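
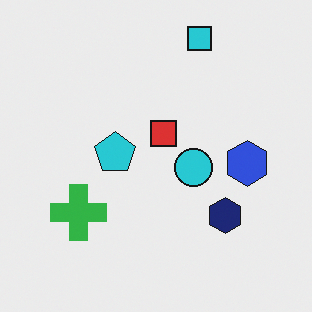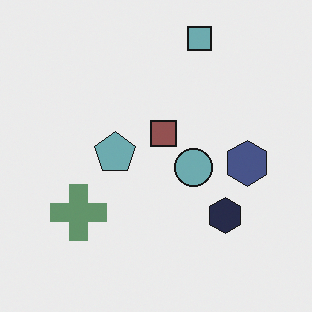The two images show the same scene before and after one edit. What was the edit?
The transformation is: made much more muted (saturation change).

All colors are more muted and greyish — a global saturation change.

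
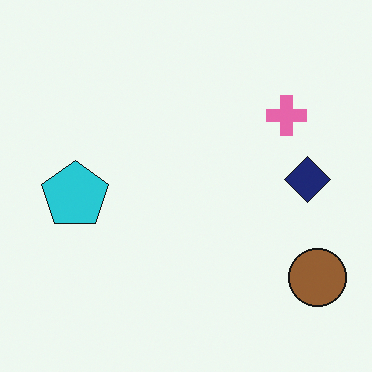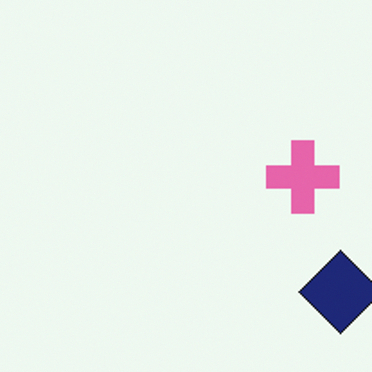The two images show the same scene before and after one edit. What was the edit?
The image was cropped tightly and scaled back up.

The visible shapes are larger and the field of view is narrower; shapes near the original edges may be partly or wholly outside the frame — a crop-and-rescale.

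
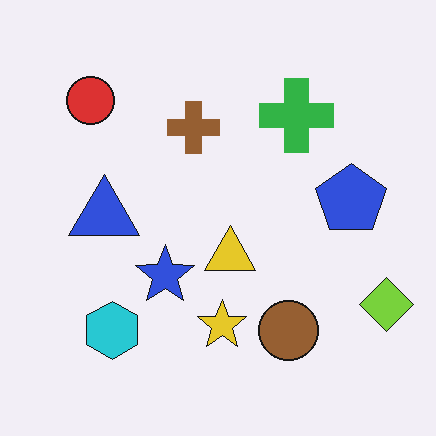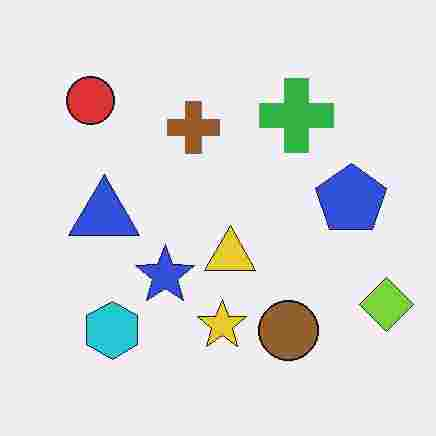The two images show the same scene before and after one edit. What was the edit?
The image was degraded with heavy JPEG compression.

Blocky 8×8 compression artifacts appear around shape edges and the flat background shows ringing — characteristic JPEG degradation.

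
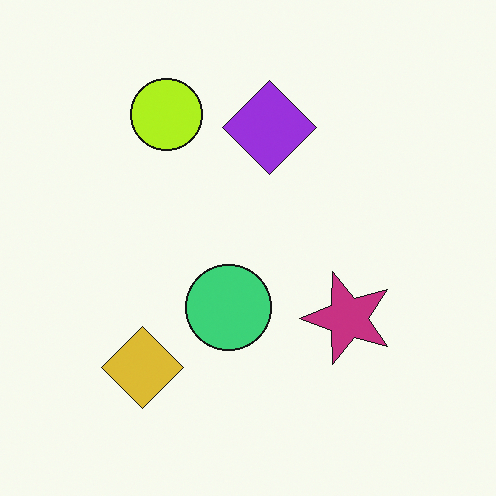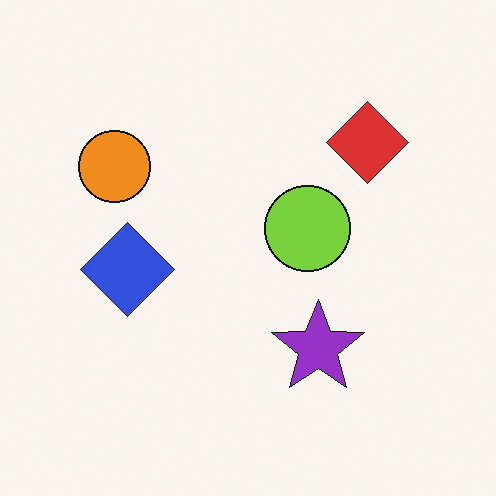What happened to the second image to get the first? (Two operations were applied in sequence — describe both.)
Hue-shifted slightly, then transposed (reflected across the top-left ↔ bottom-right diagonal).

Every shape's color has rotated by the same amount around the hue wheel — a uniform hue shift. Shapes have swapped their row and column positions — what was in the top-right is now in the bottom-left — a diagonal reflection.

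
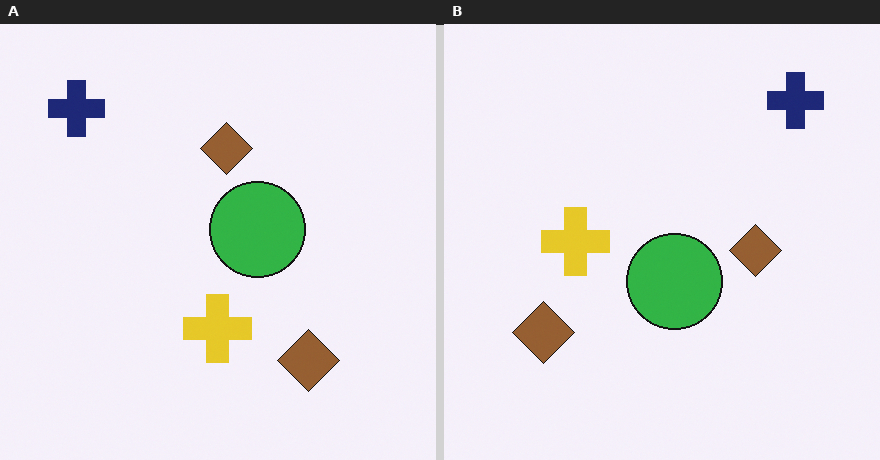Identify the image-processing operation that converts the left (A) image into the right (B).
Rotated 90° clockwise.

The navy cross sits in the top-left of the left (A) image and the top-right of the right (B) — consistent with a whole-image 90° clockwise rotation.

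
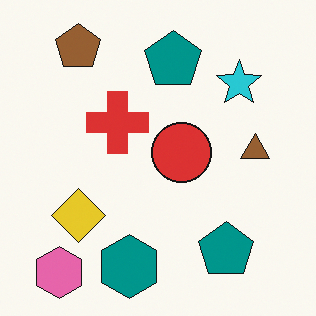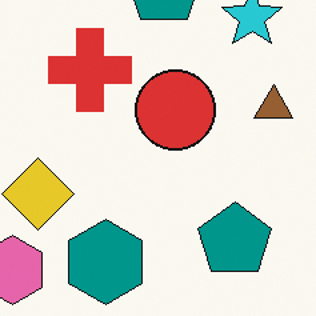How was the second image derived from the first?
The image was cropped to a modestly smaller region and rescaled.

The visible shapes are larger and the field of view is narrower; shapes near the original edges may be partly or wholly outside the frame — a crop-and-rescale.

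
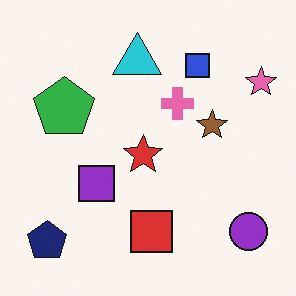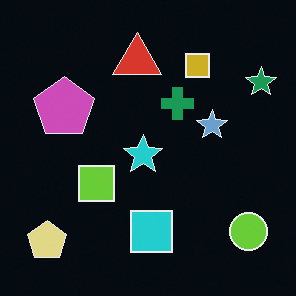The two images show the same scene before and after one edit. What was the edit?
The transformation is: color-inverted (negative).

The light background has become dark and every shape's color is its complement — a photographic negative.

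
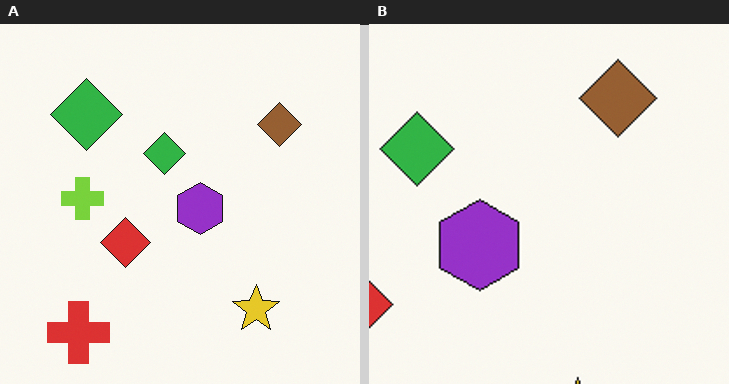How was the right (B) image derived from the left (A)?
The transformation is: cropped to a noticeably smaller region and rescaled.

The visible shapes are larger and the field of view is narrower; shapes near the original edges may be partly or wholly outside the frame — a crop-and-rescale.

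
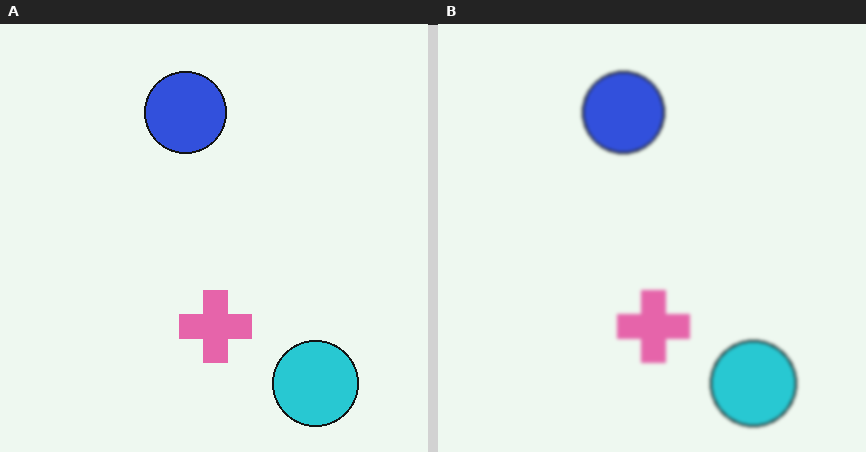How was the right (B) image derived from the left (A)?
The image was slightly softened.

Shape edges and outlines are uniformly softened across the whole image.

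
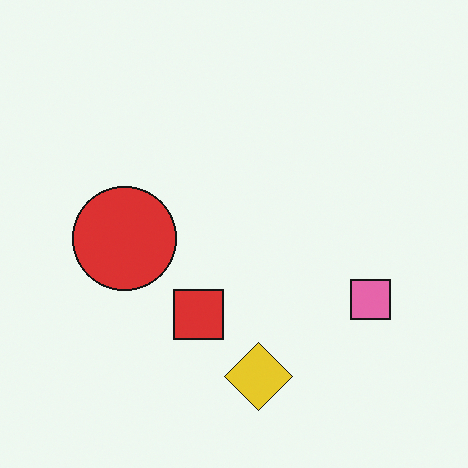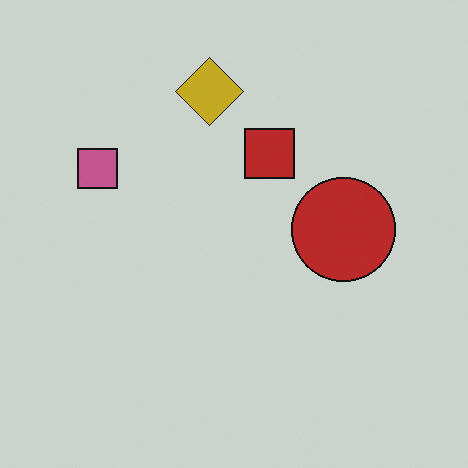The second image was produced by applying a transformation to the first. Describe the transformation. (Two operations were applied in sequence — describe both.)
The image was rotated 180°, then slightly darkened.

The pink square sits in the right of the first image and the left of the second — consistent with a whole-image 180° rotation. Every pixel — background and shapes alike — is uniformly darkened.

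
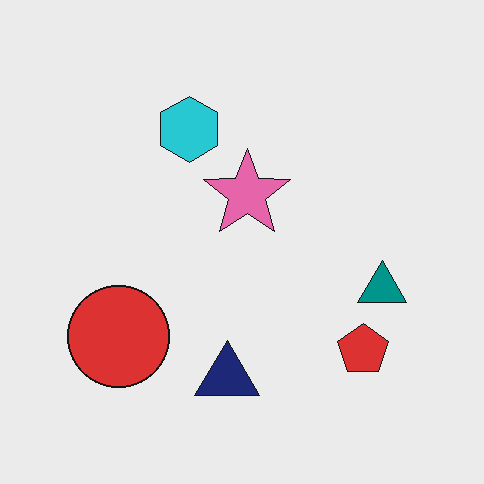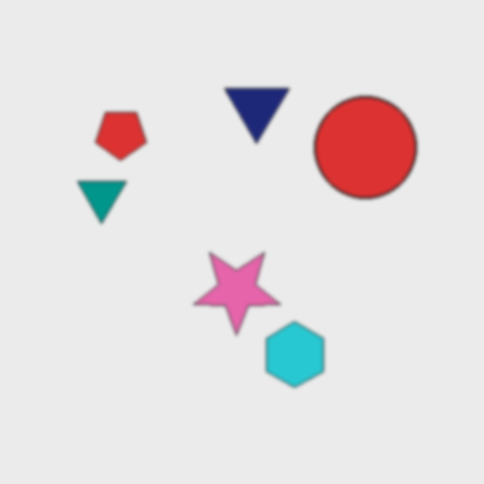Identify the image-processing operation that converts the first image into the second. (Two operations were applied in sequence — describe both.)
This is the original image rotated 180°, then lightly blurred.

The red pentagon sits in the bottom-right of the first image and the top-left of the second — consistent with a whole-image 180° rotation. Shape edges and outlines are uniformly softened across the whole image.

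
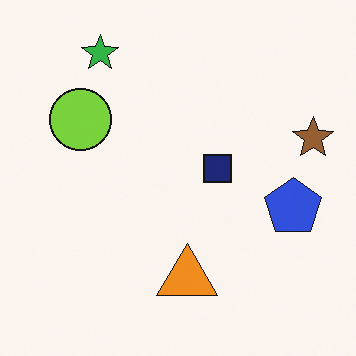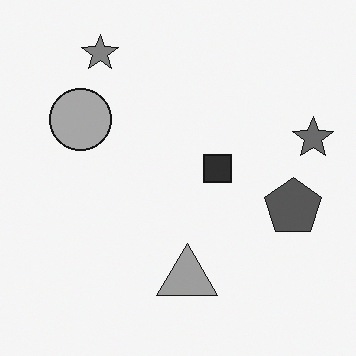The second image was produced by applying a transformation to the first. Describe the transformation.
The image was converted to grayscale.

All color is removed — every shape is now a shade of grey.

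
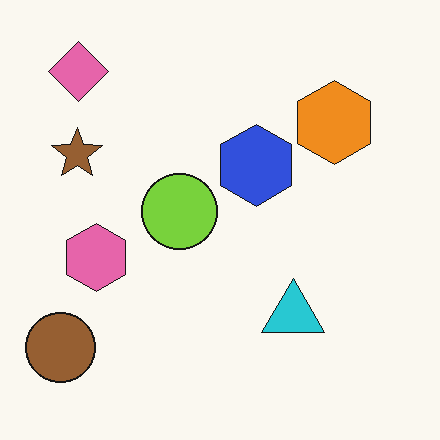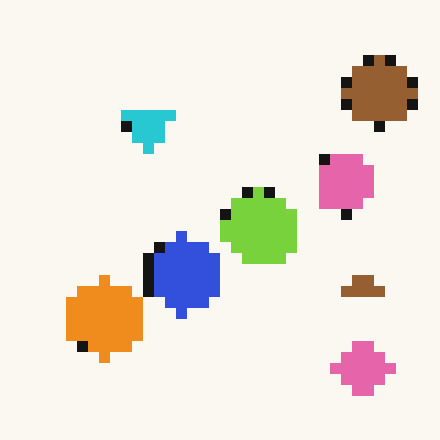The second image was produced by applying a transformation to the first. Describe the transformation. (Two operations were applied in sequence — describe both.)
The second image is the first rotated 180°, then coarsely pixelated.

The pink diamond sits in the top-left of the first image and the bottom-right of the second — consistent with a whole-image 180° rotation. Shapes are reduced to large square blocks; fine edges and outlines are lost — a downscale-then-upscale (mosaic) effect.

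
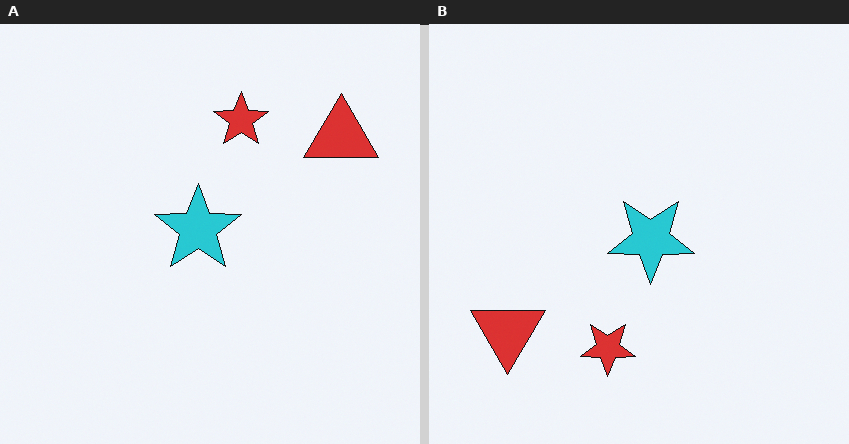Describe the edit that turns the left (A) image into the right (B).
The transformation is: rotated 180°.

The red triangle sits in the top-right of the left (A) image and the bottom-left of the right (B) — consistent with a whole-image 180° rotation.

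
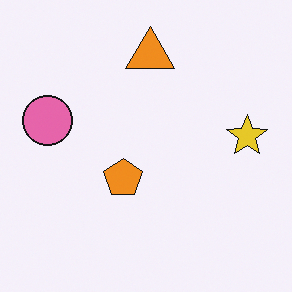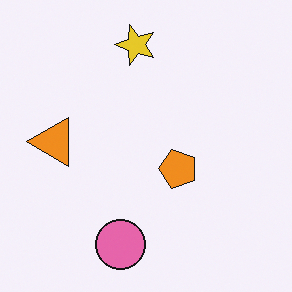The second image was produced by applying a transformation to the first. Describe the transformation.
This is the original image rotated 90° counter-clockwise.

The pink circle sits in the left of the first image and the bottom of the second — consistent with a whole-image 90° counter-clockwise rotation.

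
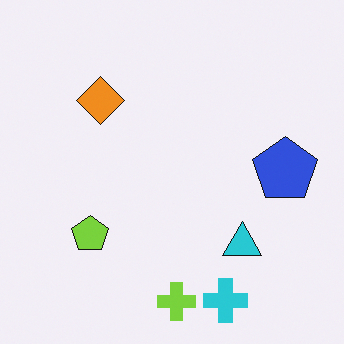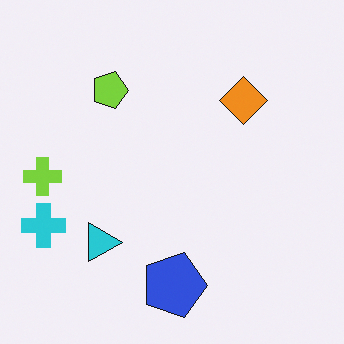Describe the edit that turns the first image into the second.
This is the original image rotated 90° clockwise.

The cyan cross sits in the bottom of the first image and the left of the second — consistent with a whole-image 90° clockwise rotation.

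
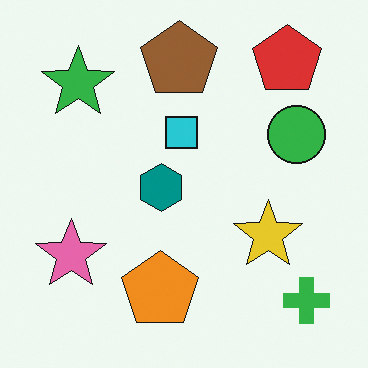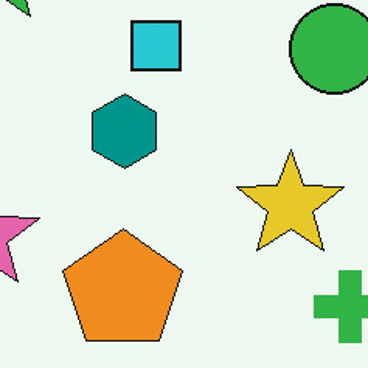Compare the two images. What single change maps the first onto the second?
It was cropped slightly and scaled back up.

The visible shapes are larger and the field of view is narrower; shapes near the original edges may be partly or wholly outside the frame — a crop-and-rescale.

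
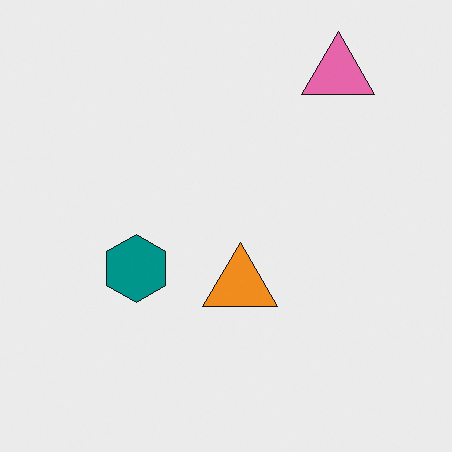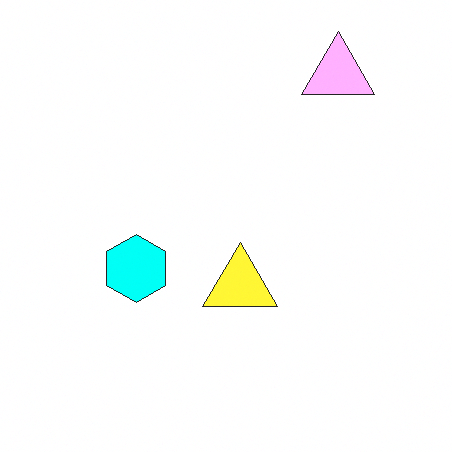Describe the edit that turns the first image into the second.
The image was substantially brightened.

Every pixel — background and shapes alike — is uniformly brightened.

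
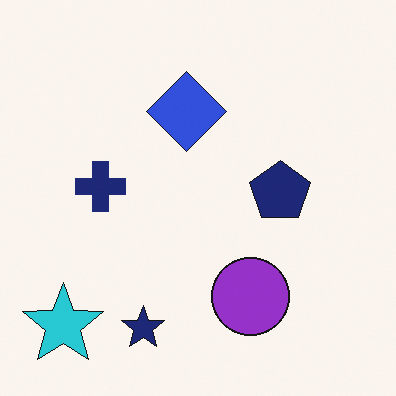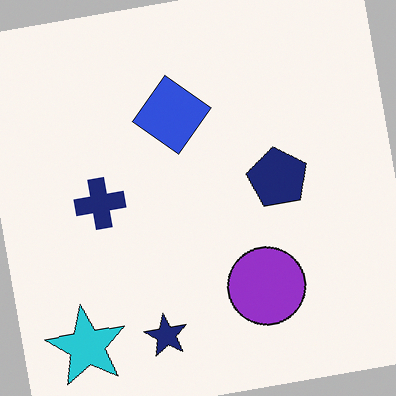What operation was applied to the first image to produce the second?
This is the original image rotated counter-clockwise by a small amount.

Every shape is tilted by the same angle and the image corners show triangular fill wedges — a whole-image rotation by a non-right angle.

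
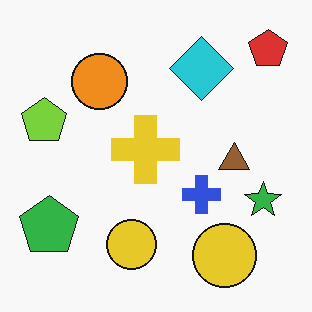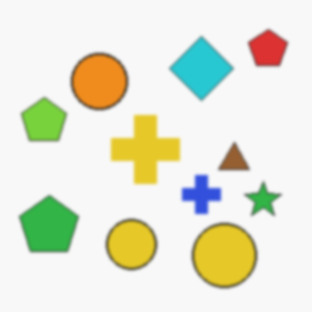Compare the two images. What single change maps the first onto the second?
This is the original image given a subtle gaussian blur.

Shape edges and outlines are uniformly softened across the whole image.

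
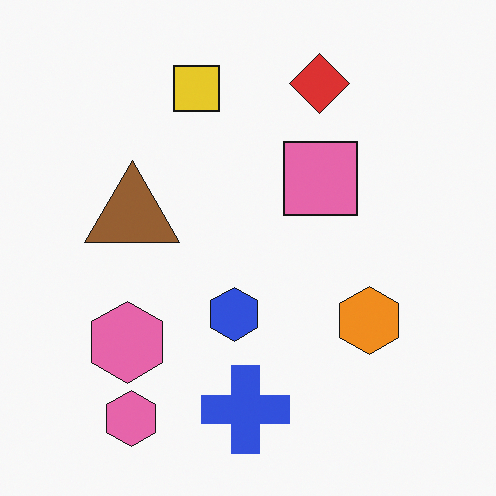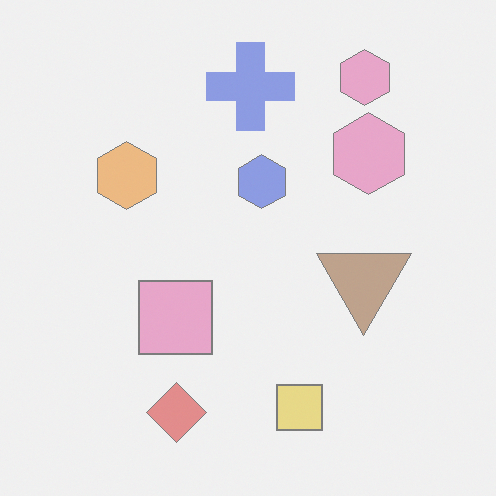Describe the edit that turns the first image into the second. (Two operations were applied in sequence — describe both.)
This is the original image given much lower contrast, then rotated 180°.

Tones are pushed toward mid-grey across the whole image — a global contrast change. The red diamond sits in the top of the first image and the bottom of the second — consistent with a whole-image 180° rotation.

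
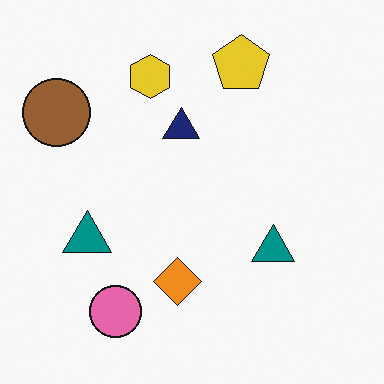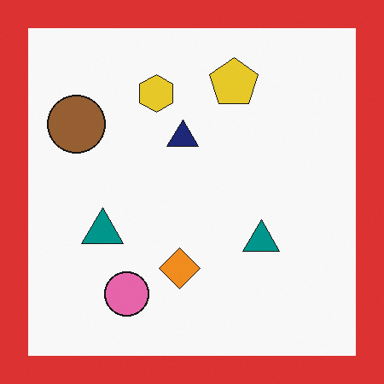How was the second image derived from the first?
The second image is the first framed with a red border.

A solid red frame runs around the edge of the second image, with the content slightly shrunk inside it.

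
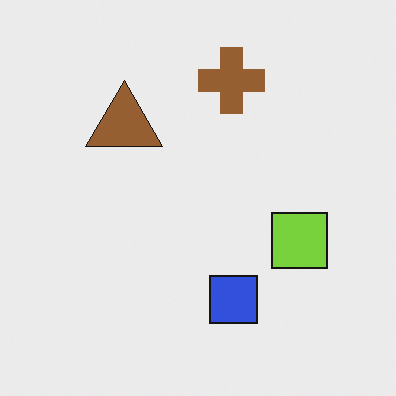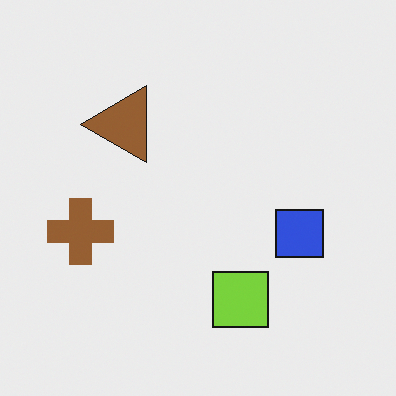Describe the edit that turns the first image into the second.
Transposed (reflected across the top-left ↔ bottom-right diagonal).

Shapes have swapped their row and column positions — what was in the top-right is now in the bottom-left — a diagonal reflection.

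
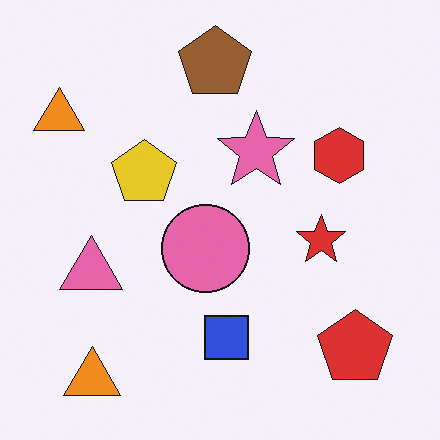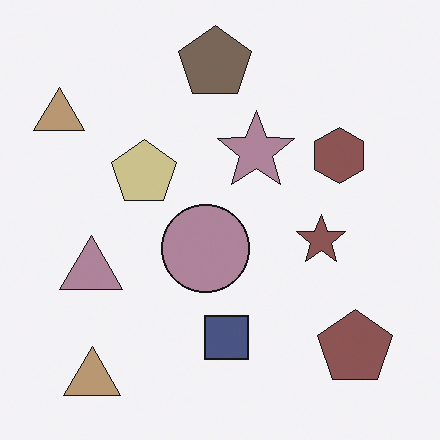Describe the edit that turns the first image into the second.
The image was made much more muted (saturation change).

All colors are more muted and greyish — a global saturation change.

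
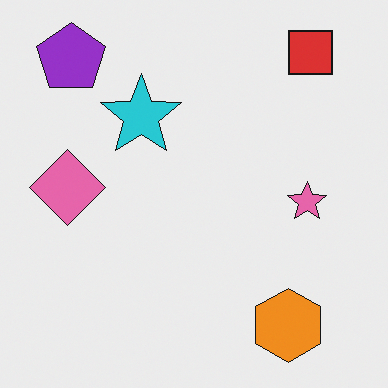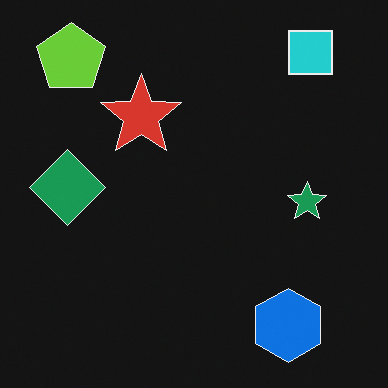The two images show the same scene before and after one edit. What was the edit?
It was color-inverted (negative).

The light background has become dark and every shape's color is its complement — a photographic negative.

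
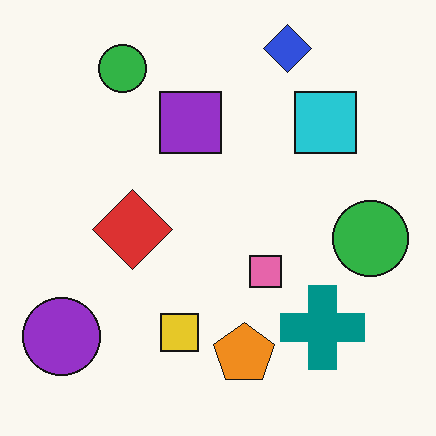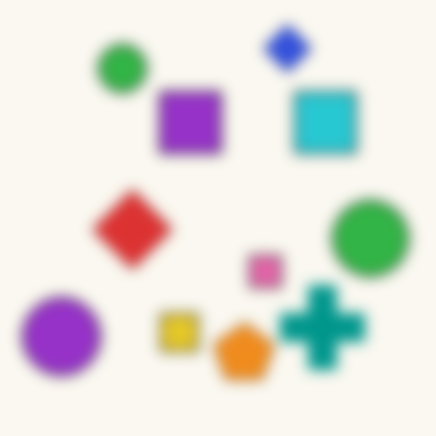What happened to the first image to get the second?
Strongly gaussian-blurred.

Shape edges and outlines are uniformly softened across the whole image.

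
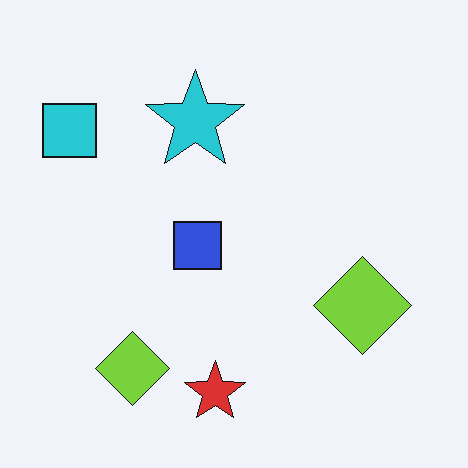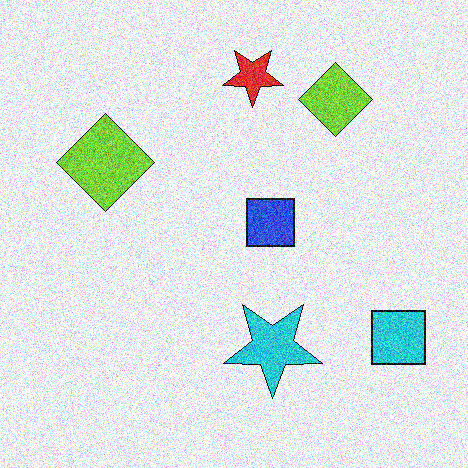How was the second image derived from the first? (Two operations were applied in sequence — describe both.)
The image was rotated 180°, then degraded with a thick layer of grain.

The cyan square sits in the top-left of the first image and the bottom-right of the second — consistent with a whole-image 180° rotation. Random speckle covers the whole image, including the flat background.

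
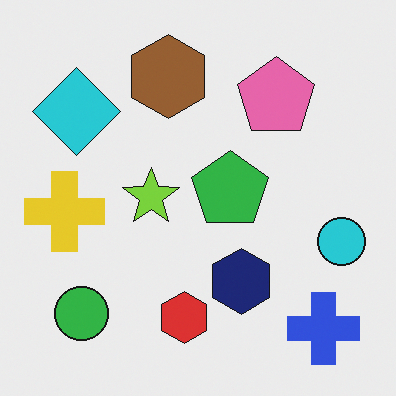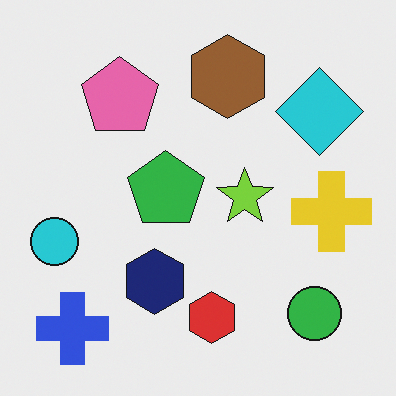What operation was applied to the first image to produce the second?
It was flipped horizontally (left ↔ right).

The cyan circle is in the right of the first image and the left of the second — shapes on opposite sides of the vertical midline have swapped in a mirror flip.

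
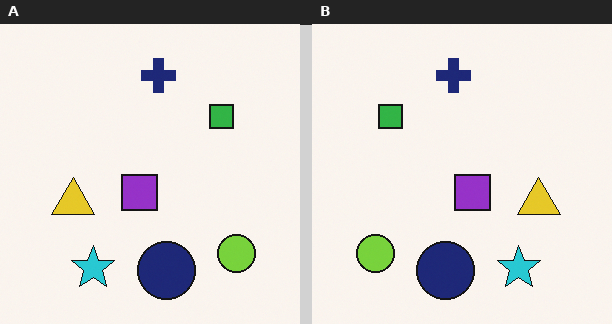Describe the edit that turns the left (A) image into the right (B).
It was flipped horizontally (left ↔ right).

The lime circle is in the bottom-right of the left (A) image and the bottom-left of the right (B) — shapes on opposite sides of the vertical midline have swapped in a mirror flip.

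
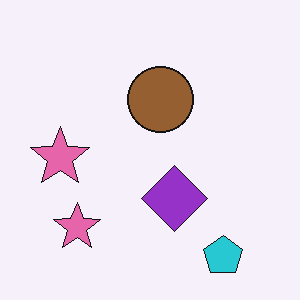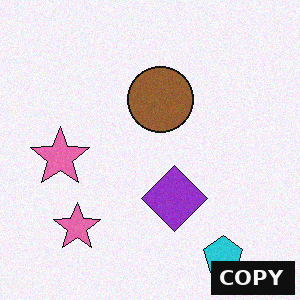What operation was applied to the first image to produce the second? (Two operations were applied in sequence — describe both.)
The image was degraded with light additive noise, then watermarked with the text "COPY" in the lower-right corner.

Random speckle covers the whole image, including the flat background. A dark label reading "COPY" appears in the lower-right corner.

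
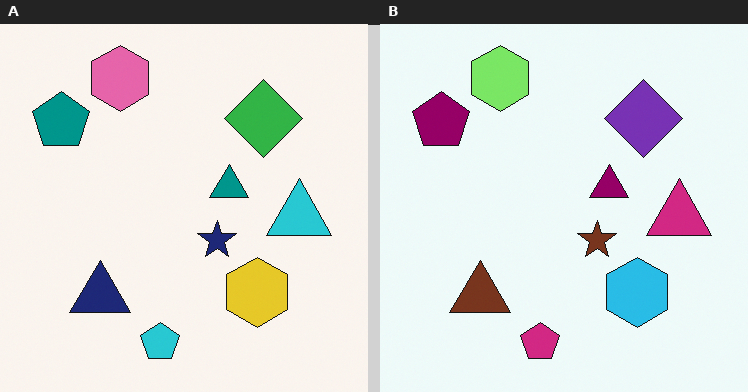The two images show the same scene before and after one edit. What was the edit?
The image was hue-shifted noticeably.

Every shape's color has rotated by the same amount around the hue wheel — a uniform hue shift.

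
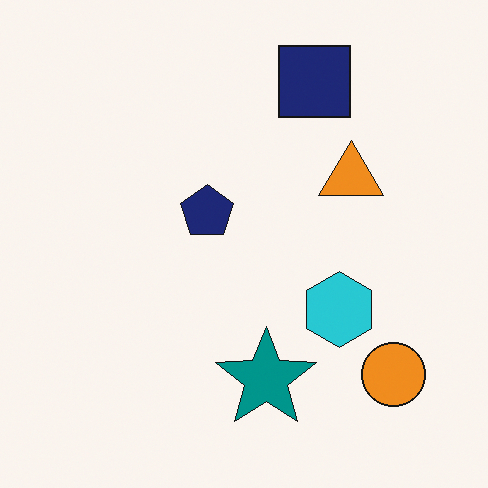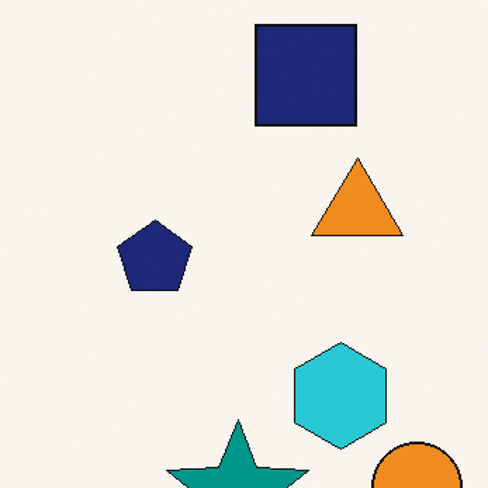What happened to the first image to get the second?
The image was cropped to a modestly smaller region and rescaled.

The visible shapes are larger and the field of view is narrower; shapes near the original edges may be partly or wholly outside the frame — a crop-and-rescale.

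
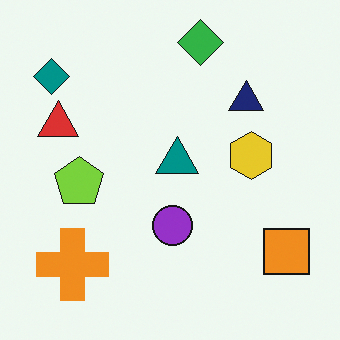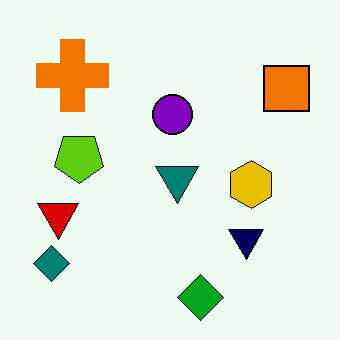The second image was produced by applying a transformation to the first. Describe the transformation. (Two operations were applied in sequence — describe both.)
This is the original image flipped vertically (top ↔ bottom), then given slightly increased contrast.

The green diamond is in the top of the first image and the bottom of the second — shapes on opposite sides of the horizontal midline have swapped in a mirror flip. Tones are pushed away from mid-grey across the whole image — a global contrast change.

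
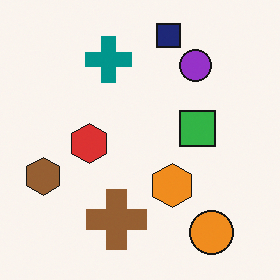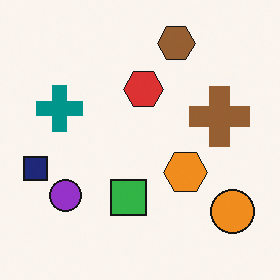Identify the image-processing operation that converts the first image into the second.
The image was transposed (reflected across the top-left ↔ bottom-right diagonal).

Shapes have swapped their row and column positions — what was in the top-right is now in the bottom-left — a diagonal reflection.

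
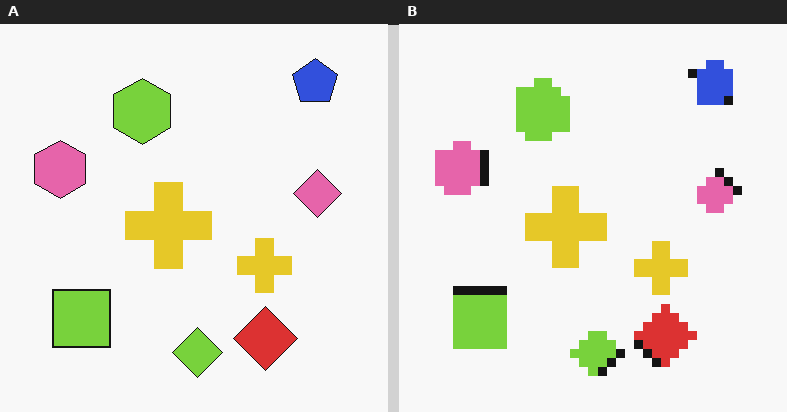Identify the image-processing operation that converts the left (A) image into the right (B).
The right (B) image is the left (A) coarsely pixelated.

Shapes are reduced to large square blocks; fine edges and outlines are lost — a downscale-then-upscale (mosaic) effect.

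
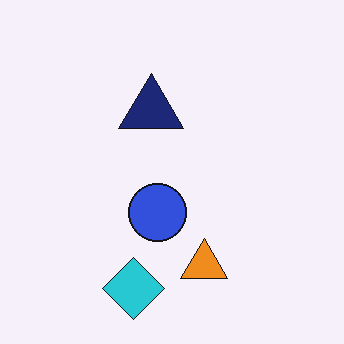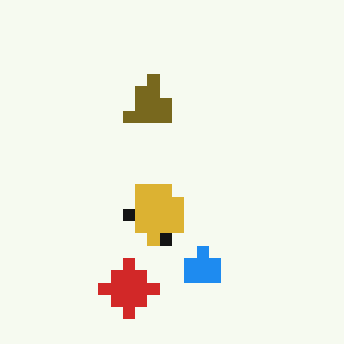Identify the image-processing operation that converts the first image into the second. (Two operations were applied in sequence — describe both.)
This is the original image hue-shifted by a large amount, then coarsely pixelated.

Every shape's color has rotated by the same amount around the hue wheel — a uniform hue shift. Shapes are reduced to large square blocks; fine edges and outlines are lost — a downscale-then-upscale (mosaic) effect.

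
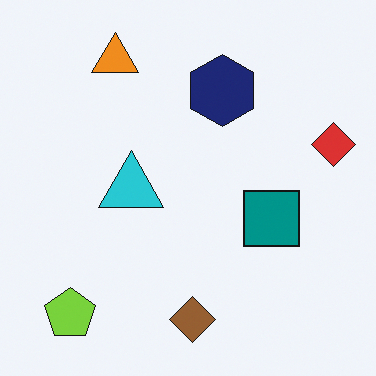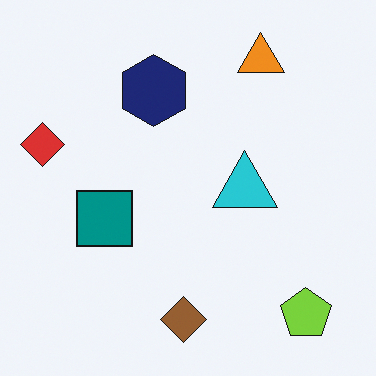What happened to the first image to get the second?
It was flipped horizontally (left ↔ right).

The red diamond is in the right of the first image and the left of the second — shapes on opposite sides of the vertical midline have swapped in a mirror flip.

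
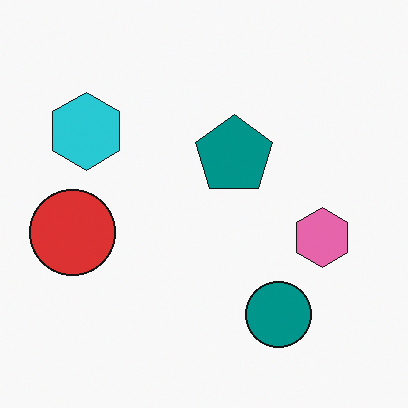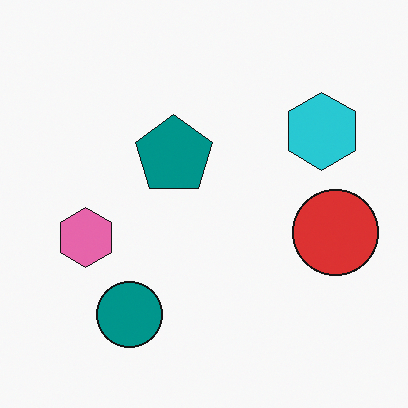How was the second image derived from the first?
Flipped horizontally (left ↔ right).

The red circle is in the left of the first image and the right of the second — shapes on opposite sides of the vertical midline have swapped in a mirror flip.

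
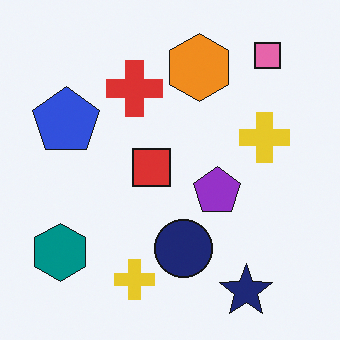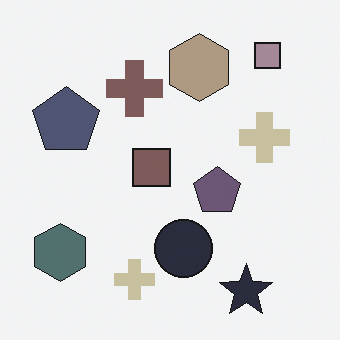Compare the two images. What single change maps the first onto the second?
Made much more muted (saturation change).

All colors are more muted and greyish — a global saturation change.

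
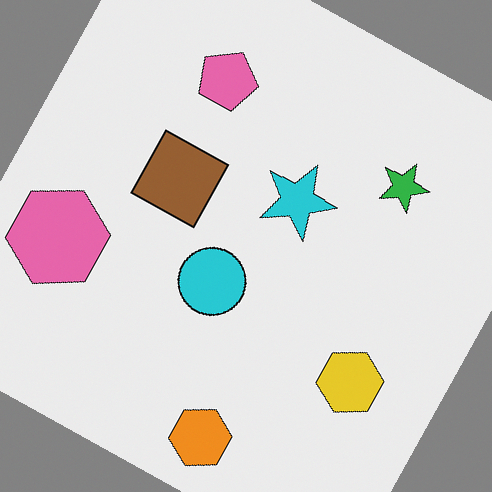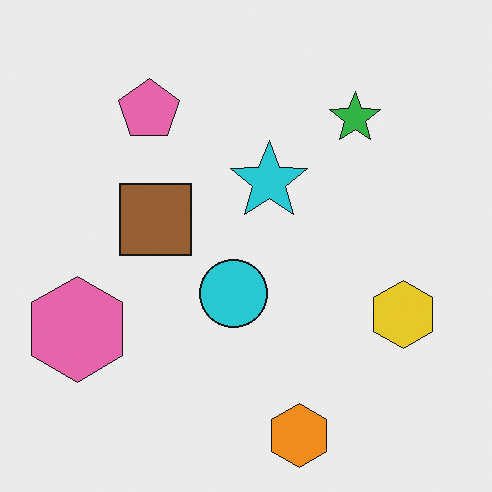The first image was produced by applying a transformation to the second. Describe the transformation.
Rotated clockwise by a clearly visible amount.

Every shape is tilted by the same angle and the image corners show triangular fill wedges — a whole-image rotation by a non-right angle.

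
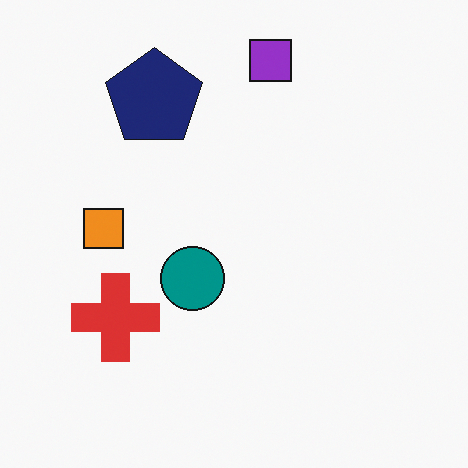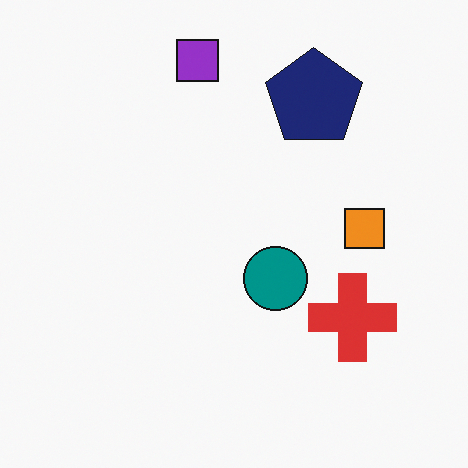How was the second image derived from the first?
The transformation is: flipped horizontally (left ↔ right).

The orange square is in the left of the first image and the right of the second — shapes on opposite sides of the vertical midline have swapped in a mirror flip.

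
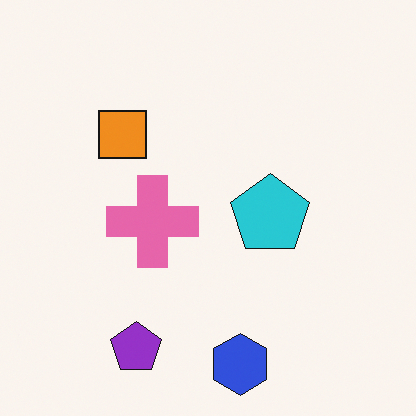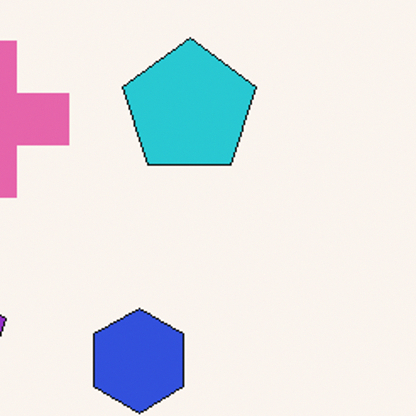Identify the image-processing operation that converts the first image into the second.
The image was cropped tightly and scaled back up.

The visible shapes are larger and the field of view is narrower; shapes near the original edges may be partly or wholly outside the frame — a crop-and-rescale.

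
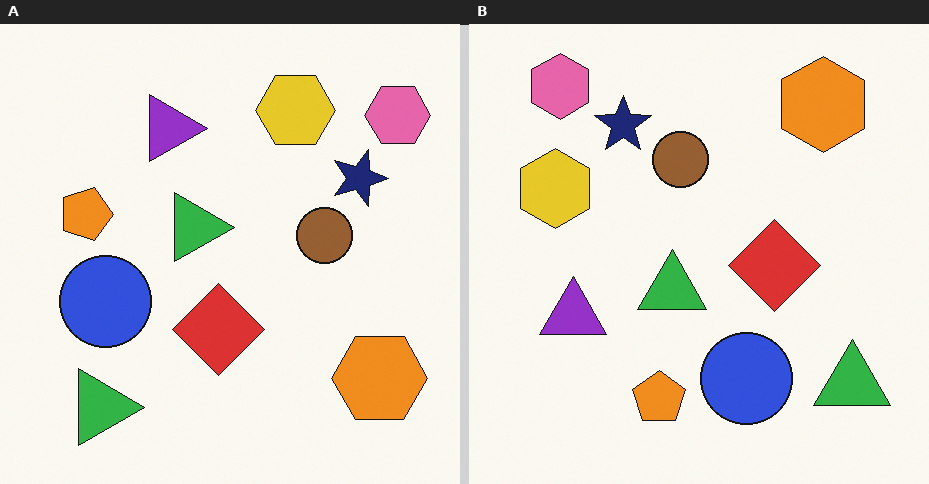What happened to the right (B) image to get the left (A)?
The left (A) image is the right (B) rotated 90° clockwise.

The pink hexagon sits in the top-left of the right (B) image and the top-right of the left (A) — consistent with a whole-image 90° clockwise rotation.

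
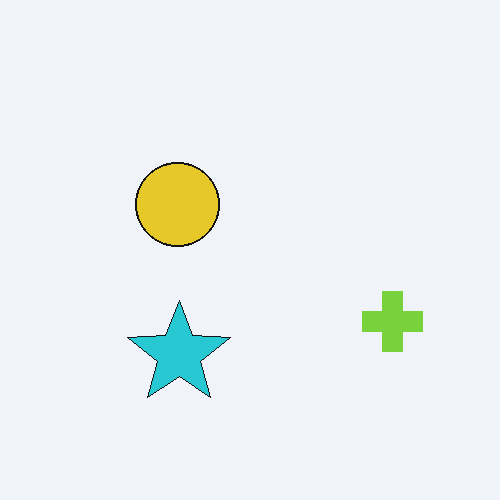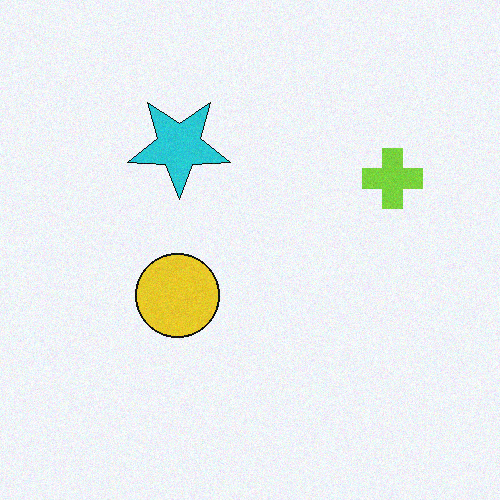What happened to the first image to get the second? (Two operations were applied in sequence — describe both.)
It was degraded with light additive noise, then flipped vertically (top ↔ bottom).

Random speckle covers the whole image, including the flat background. The cyan star is in the bottom of the first image and the top of the second — shapes on opposite sides of the horizontal midline have swapped in a mirror flip.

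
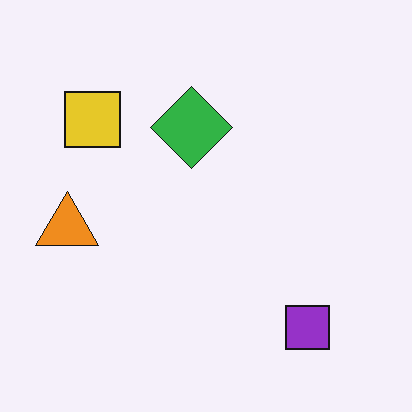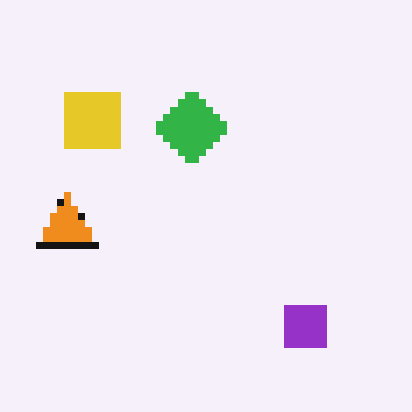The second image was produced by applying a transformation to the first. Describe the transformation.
This is the original image pixelated into visible square blocks.

Shapes are reduced to large square blocks; fine edges and outlines are lost — a downscale-then-upscale (mosaic) effect.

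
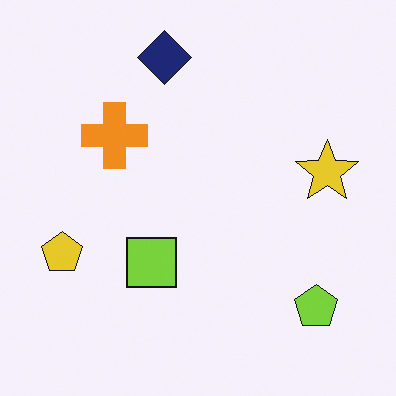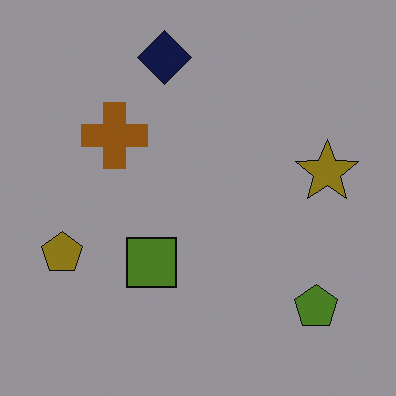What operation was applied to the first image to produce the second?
The image was noticeably darkened.

Every pixel — background and shapes alike — is uniformly darkened.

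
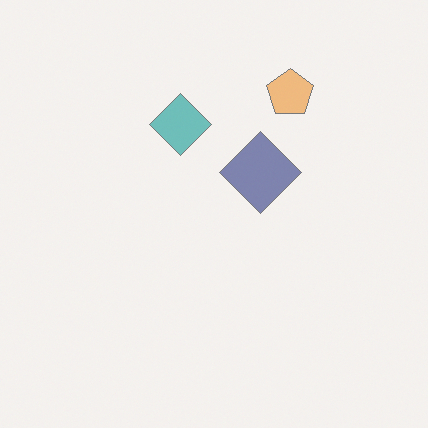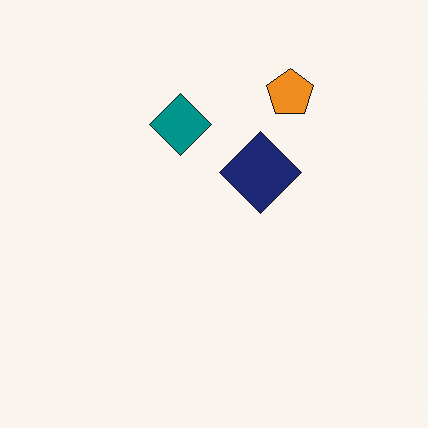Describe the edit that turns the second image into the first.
It was washed out (contrast reduced).

Tones are pushed toward mid-grey across the whole image — a global contrast change.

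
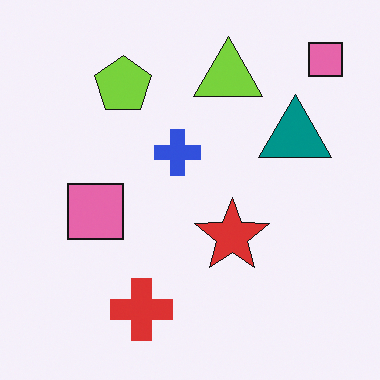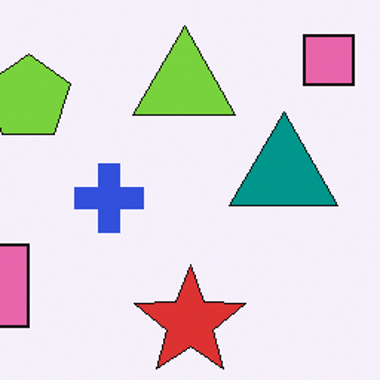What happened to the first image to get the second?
This is the original image cropped slightly and scaled back up.

The visible shapes are larger and the field of view is narrower; shapes near the original edges may be partly or wholly outside the frame — a crop-and-rescale.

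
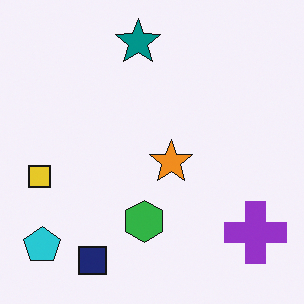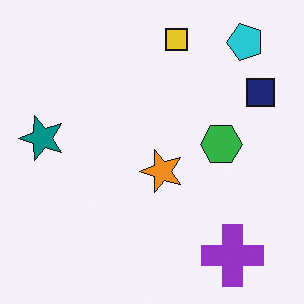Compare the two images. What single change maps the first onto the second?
It was transposed (reflected across the top-left ↔ bottom-right diagonal).

Shapes have swapped their row and column positions — what was in the top-right is now in the bottom-left — a diagonal reflection.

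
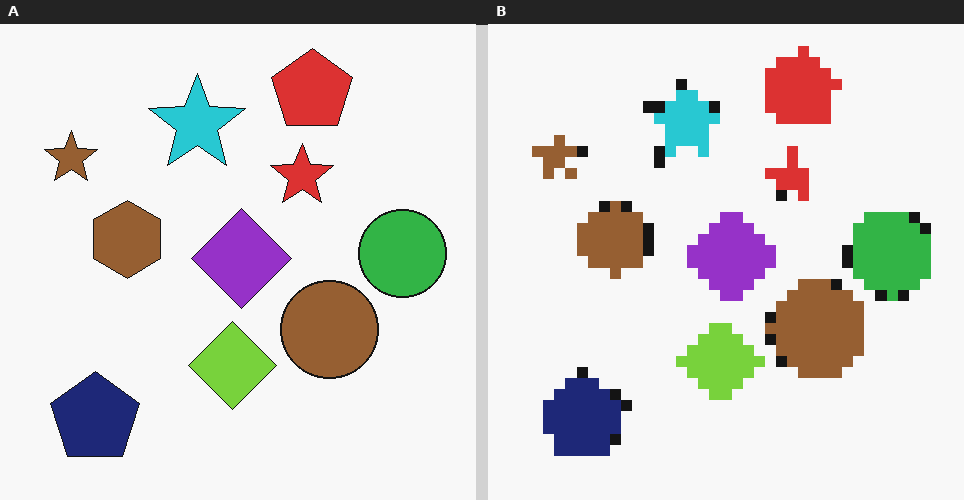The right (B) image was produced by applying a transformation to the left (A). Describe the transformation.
The right (B) image is the left (A) coarsely pixelated.

Shapes are reduced to large square blocks; fine edges and outlines are lost — a downscale-then-upscale (mosaic) effect.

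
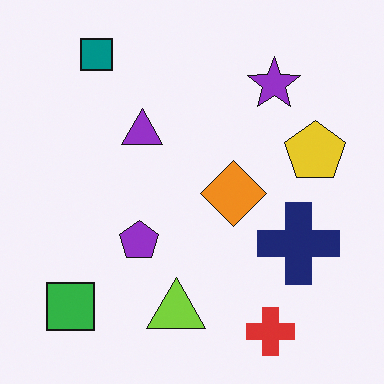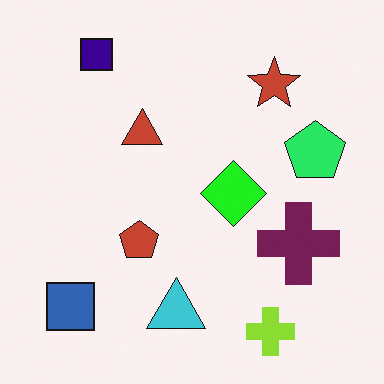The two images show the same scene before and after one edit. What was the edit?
Hue-shifted through roughly a third of the color wheel.

Every shape's color has rotated by the same amount around the hue wheel — a uniform hue shift.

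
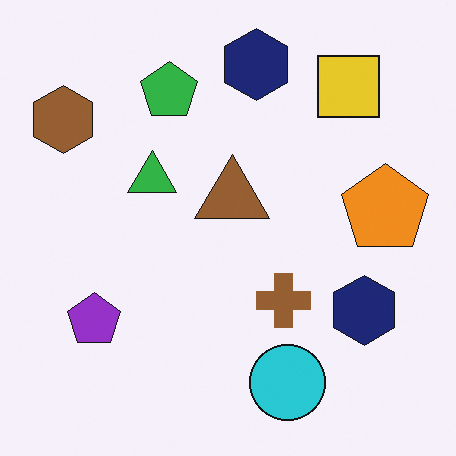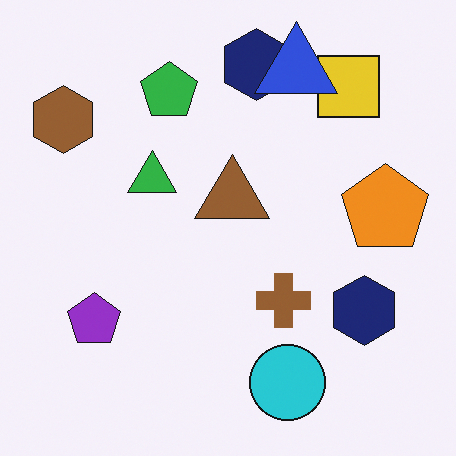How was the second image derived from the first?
This is the original image overlaid with an additional blue triangle.

A blue triangle appears in the second image that is absent from the first.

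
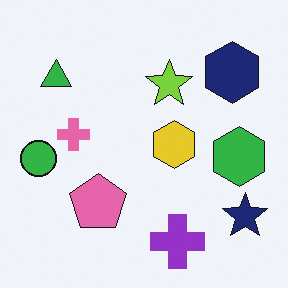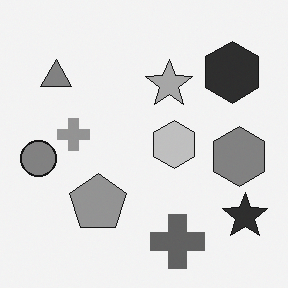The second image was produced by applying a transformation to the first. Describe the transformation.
The transformation is: converted to grayscale.

All color is removed — every shape is now a shade of grey.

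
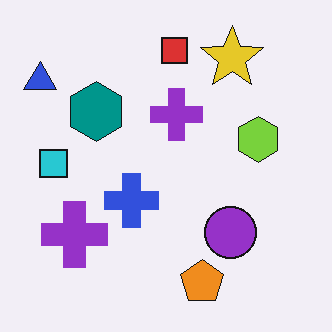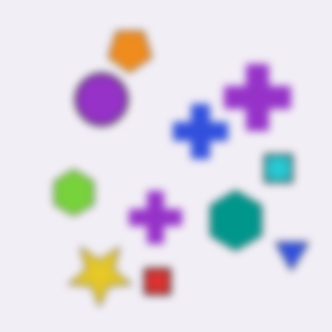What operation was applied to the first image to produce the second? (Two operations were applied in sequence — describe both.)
The second image is the first rotated 180°, then noticeably gaussian-blurred.

The blue triangle sits in the top-left of the first image and the bottom-right of the second — consistent with a whole-image 180° rotation. Shape edges and outlines are uniformly softened across the whole image.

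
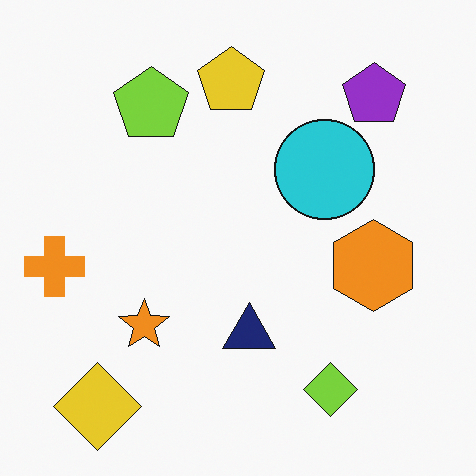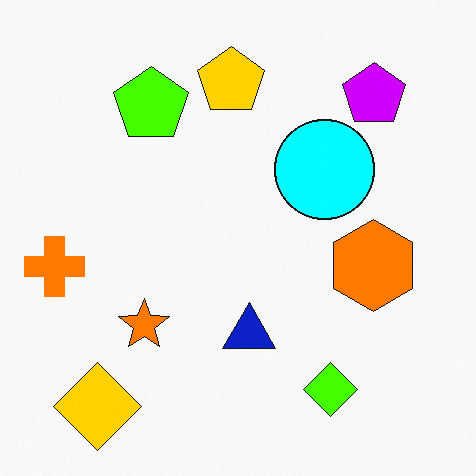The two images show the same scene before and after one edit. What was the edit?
The transformation is: heavily oversaturated.

All colors are more vivid — a global saturation change.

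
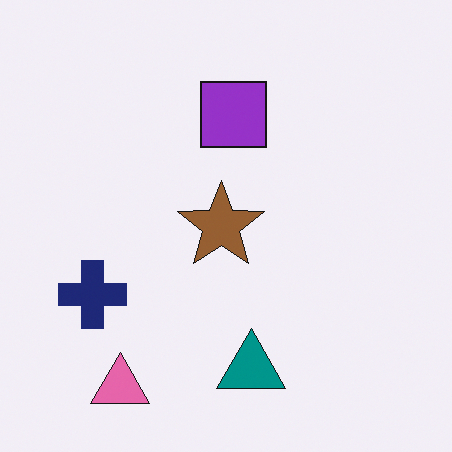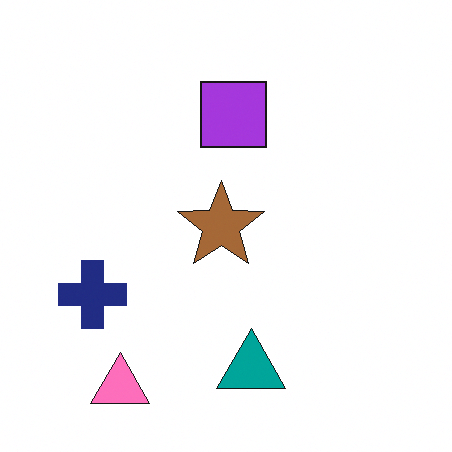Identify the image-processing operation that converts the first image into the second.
The image was slightly brightened.

Every pixel — background and shapes alike — is uniformly brightened.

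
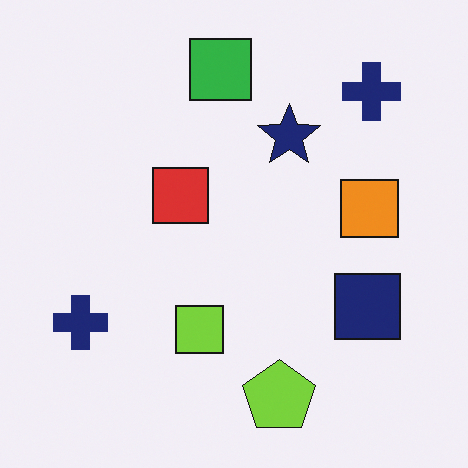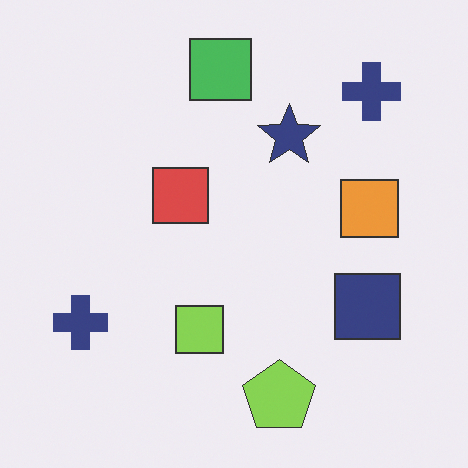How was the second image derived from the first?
The image was given slightly reduced contrast.

Tones are pushed toward mid-grey across the whole image — a global contrast change.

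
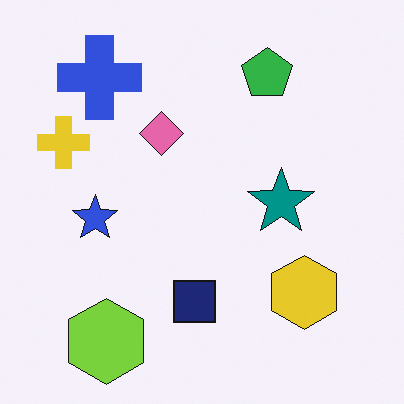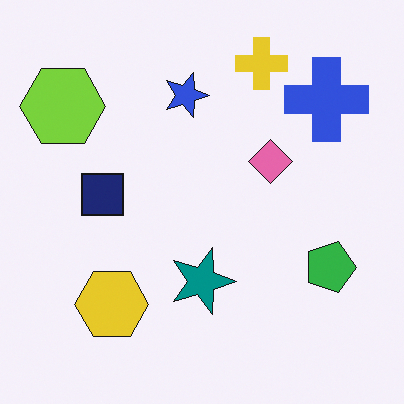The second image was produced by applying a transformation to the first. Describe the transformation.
Rotated 90° clockwise.

The lime hexagon sits in the bottom-left of the first image and the top-left of the second — consistent with a whole-image 90° clockwise rotation.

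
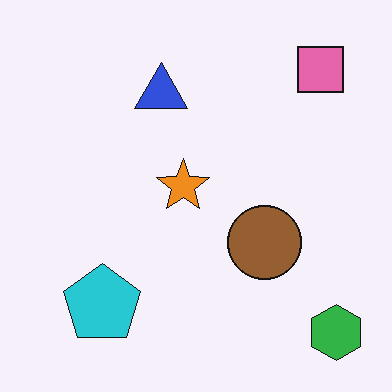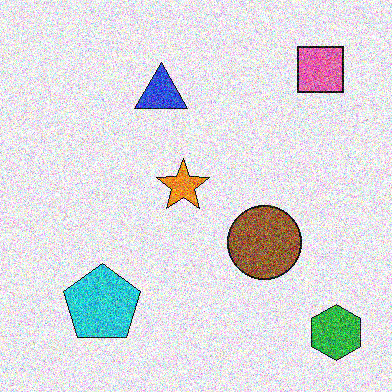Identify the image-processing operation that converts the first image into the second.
The image was degraded with heavy additive noise.

Random speckle covers the whole image, including the flat background.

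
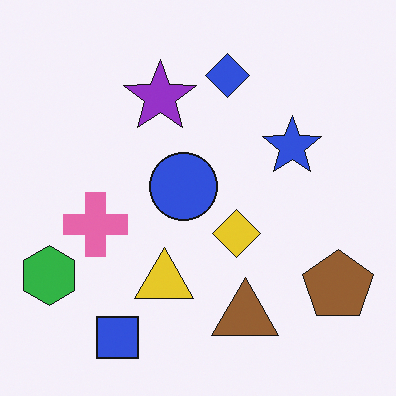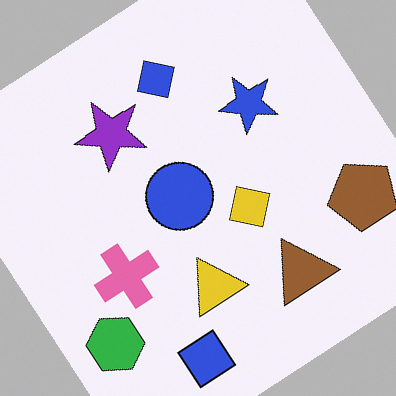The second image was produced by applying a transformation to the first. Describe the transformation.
This is the original image rotated counter-clockwise by a large amount — several tens of degrees.

Every shape is tilted by the same angle and the image corners show triangular fill wedges — a whole-image rotation by a non-right angle.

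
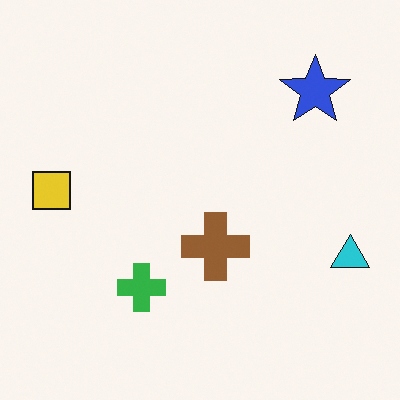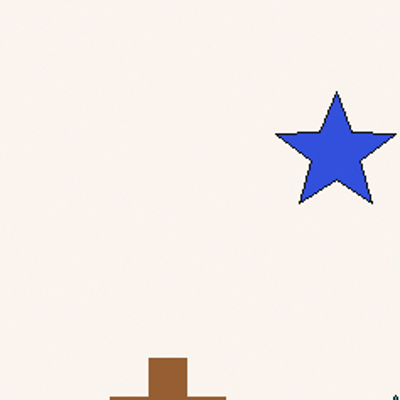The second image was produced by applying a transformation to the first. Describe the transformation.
The second image is the first cropped to a noticeably smaller region and rescaled.

The visible shapes are larger and the field of view is narrower; shapes near the original edges may be partly or wholly outside the frame — a crop-and-rescale.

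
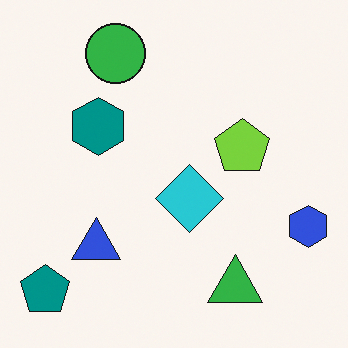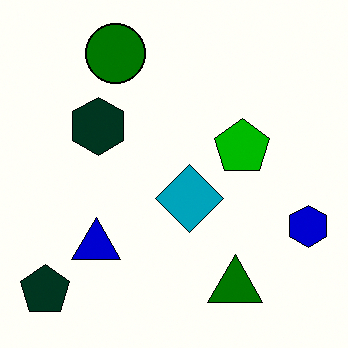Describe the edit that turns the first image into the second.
The second image is the first given much higher contrast.

Tones are pushed away from mid-grey across the whole image — a global contrast change.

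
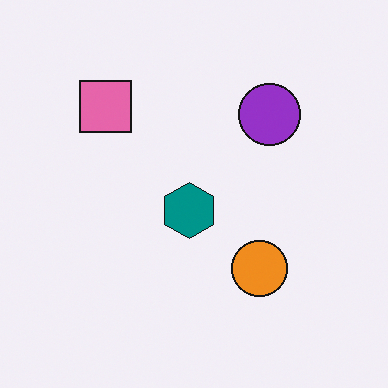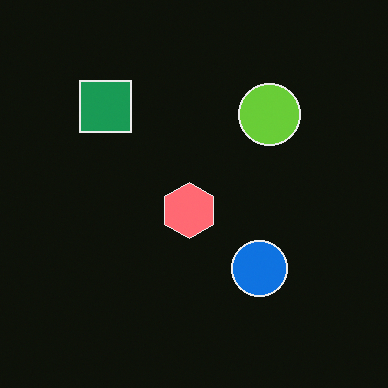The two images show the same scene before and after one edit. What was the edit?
The image was color-inverted (negative).

The light background has become dark and every shape's color is its complement — a photographic negative.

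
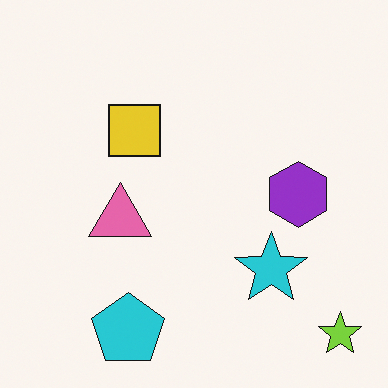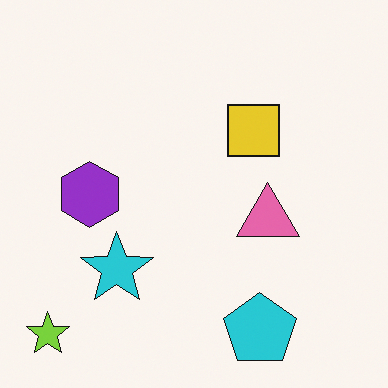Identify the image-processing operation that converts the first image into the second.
The image was flipped horizontally (left ↔ right).

The lime star is in the bottom-right of the first image and the bottom-left of the second — shapes on opposite sides of the vertical midline have swapped in a mirror flip.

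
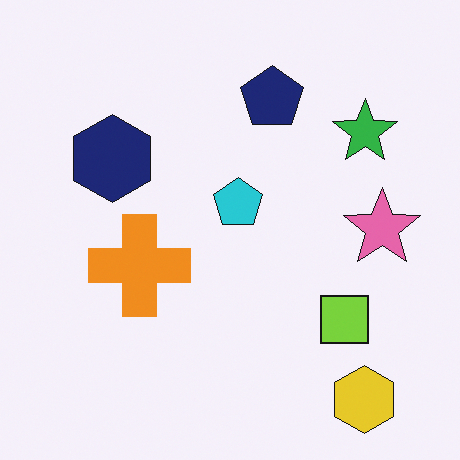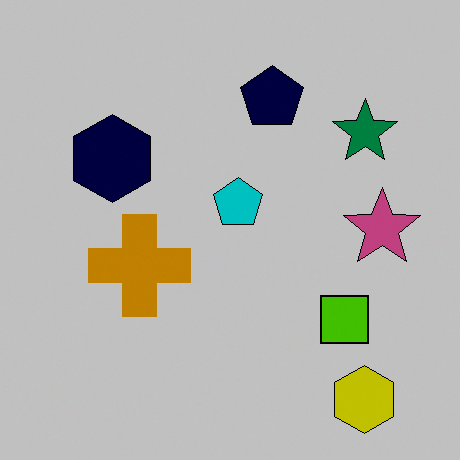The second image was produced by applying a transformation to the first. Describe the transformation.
Aggressively posterized.

Each flat color has snapped to a coarser quantized level — most visibly, the near-white background has dropped to a flat grey.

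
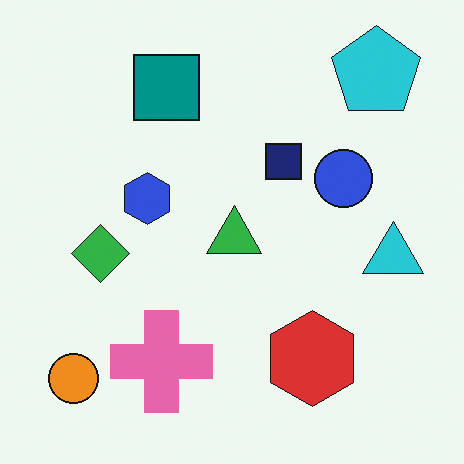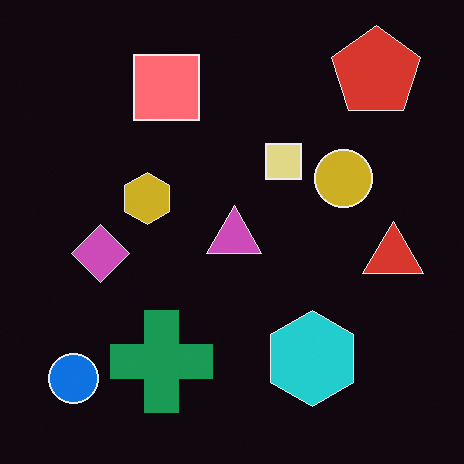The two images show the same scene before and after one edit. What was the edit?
The transformation is: color-inverted (negative).

The light background has become dark and every shape's color is its complement — a photographic negative.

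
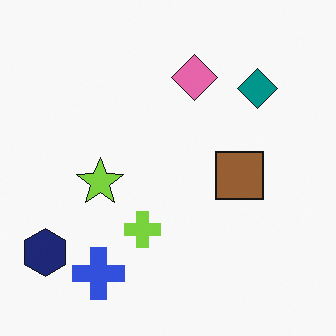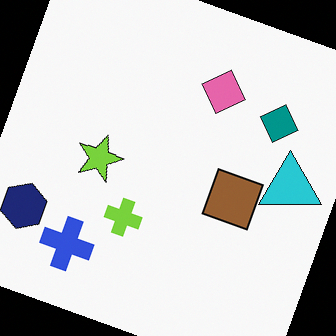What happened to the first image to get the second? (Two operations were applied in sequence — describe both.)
The second image is the first rotated clockwise by a clearly visible amount, then overlaid with an additional cyan triangle.

Every shape is tilted by the same angle and the image corners show triangular fill wedges — a whole-image rotation by a non-right angle. A cyan triangle appears in the second image that is absent from the first.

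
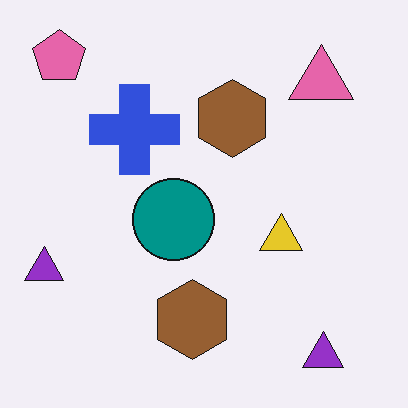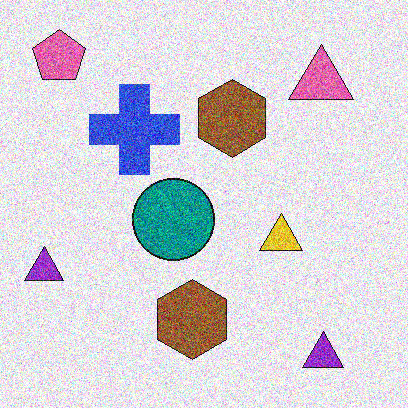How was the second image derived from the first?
The second image is the first degraded with strong gaussian noise.

Random speckle covers the whole image, including the flat background.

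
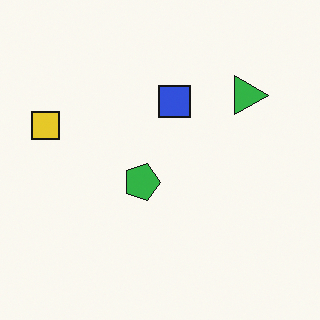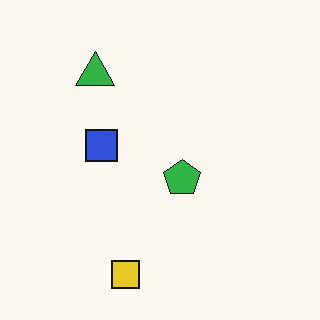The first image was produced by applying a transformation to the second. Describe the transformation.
The first image is the second rotated 90° clockwise.

The yellow square sits in the bottom of the second image and the left of the first — consistent with a whole-image 90° clockwise rotation.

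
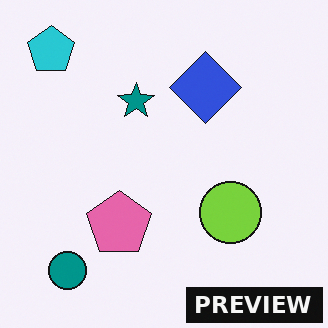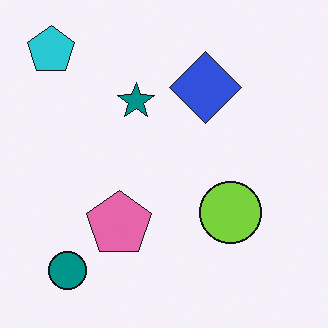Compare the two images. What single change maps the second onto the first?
Watermarked with the text "PREVIEW" in the lower-right corner.

A dark label reading "PREVIEW" appears in the lower-right corner.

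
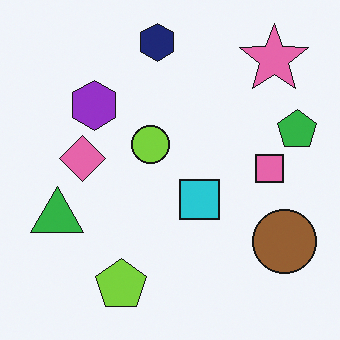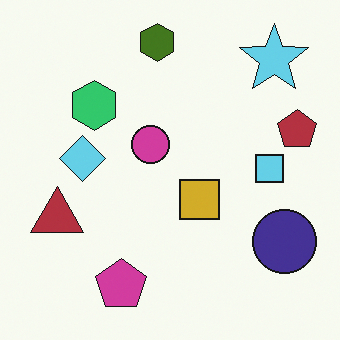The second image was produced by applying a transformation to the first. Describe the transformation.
It was hue-shifted through roughly half the color wheel.

Every shape's color has rotated by the same amount around the hue wheel — a uniform hue shift.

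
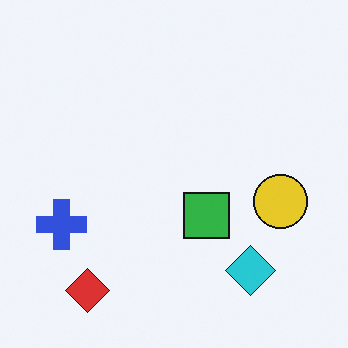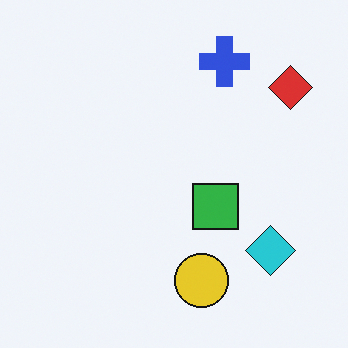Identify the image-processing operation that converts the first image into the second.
It was transposed (reflected across the top-left ↔ bottom-right diagonal).

Shapes have swapped their row and column positions — what was in the top-right is now in the bottom-left — a diagonal reflection.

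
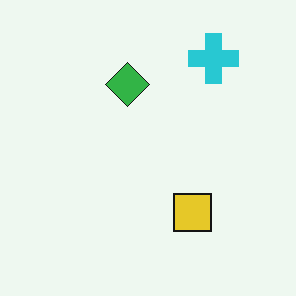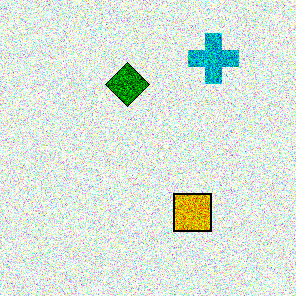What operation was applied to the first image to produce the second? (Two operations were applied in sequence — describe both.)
This is the original image degraded with heavy additive noise, then boosted in contrast.

Random speckle covers the whole image, including the flat background. Tones are pushed away from mid-grey across the whole image — a global contrast change.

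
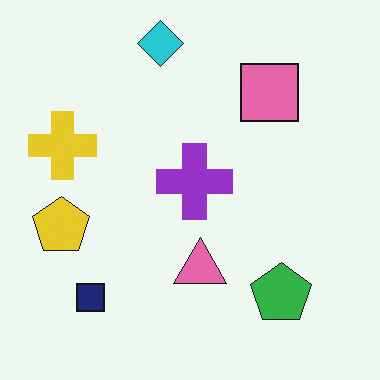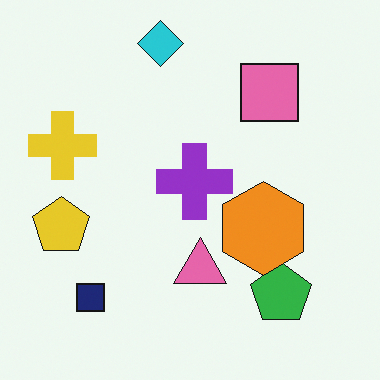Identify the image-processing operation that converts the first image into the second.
The second image is the first overlaid with an additional orange hexagon.

An orange hexagon appears in the second image that is absent from the first.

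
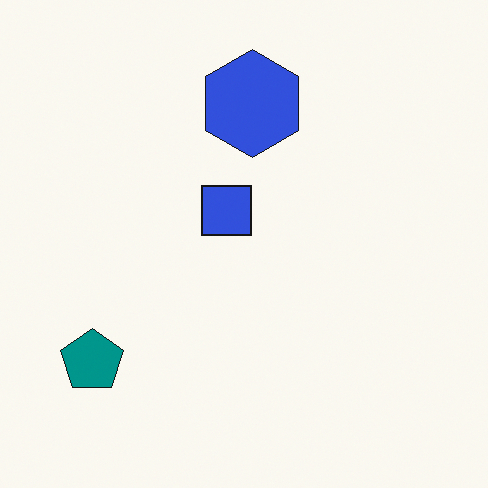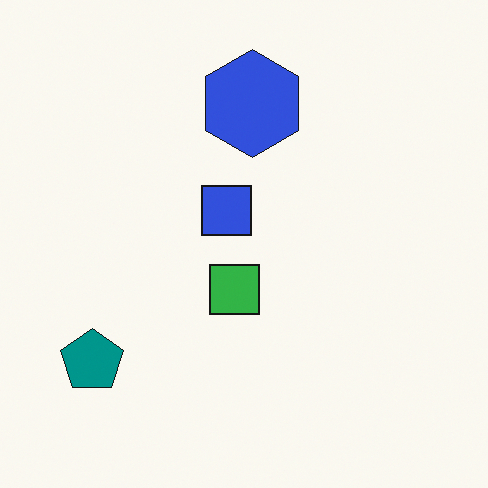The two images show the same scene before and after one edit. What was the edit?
The second image is the first overlaid with an additional green square.

A green square appears in the second image that is absent from the first.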